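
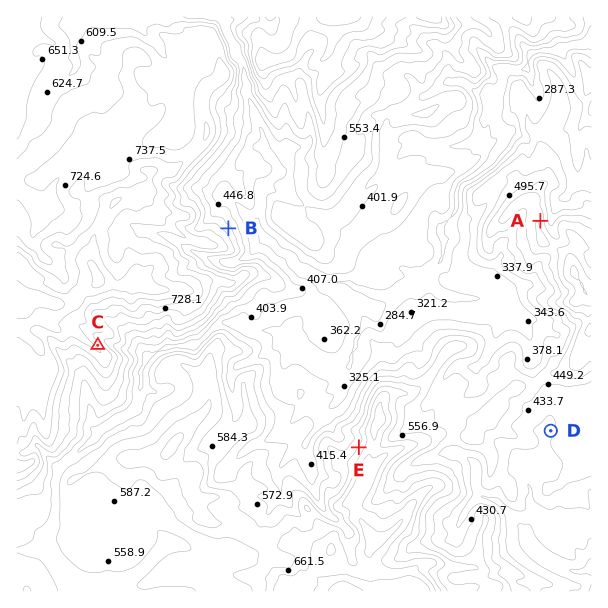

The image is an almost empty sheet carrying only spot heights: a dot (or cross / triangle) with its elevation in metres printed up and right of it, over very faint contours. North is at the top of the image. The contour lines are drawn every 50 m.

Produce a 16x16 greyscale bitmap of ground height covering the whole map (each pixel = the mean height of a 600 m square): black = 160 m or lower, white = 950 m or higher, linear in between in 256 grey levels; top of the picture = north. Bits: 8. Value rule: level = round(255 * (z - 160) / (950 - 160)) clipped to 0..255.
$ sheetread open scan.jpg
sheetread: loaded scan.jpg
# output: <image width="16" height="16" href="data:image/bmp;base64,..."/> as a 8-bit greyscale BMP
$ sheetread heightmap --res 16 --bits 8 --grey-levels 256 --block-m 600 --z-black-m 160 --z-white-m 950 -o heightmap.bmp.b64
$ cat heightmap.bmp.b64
<image width="16" height="16" href="data:image/bmp;base64,Qk02BQAAAAAAADYEAAAoAAAAEAAAABAAAAABAAgAAAAAAAABAAATCwAAEwsAAAABAAAAAAAAAAAAAAEBAQACAgIAAwMDAAQEBAAFBQUABgYGAAcHBwAICAgACQkJAAoKCgALCwsADAwMAA0NDQAODg4ADw8PABAQEAAREREAEhISABMTEwAUFBQAFRUVABYWFgAXFxcAGBgYABkZGQAaGhoAGxsbABwcHAAdHR0AHh4eAB8fHwAgICAAISEhACIiIgAjIyMAJCQkACUlJQAmJiYAJycnACgoKAApKSkAKioqACsrKwAsLCwALS0tAC4uLgAvLy8AMDAwADExMQAyMjIAMzMzADQ0NAA1NTUANjY2ADc3NwA4ODgAOTk5ADo6OgA7OzsAPDw8AD09PQA+Pj4APz8/AEBAQABBQUEAQkJCAENDQwBEREQARUVFAEZGRgBHR0cASEhIAElJSQBKSkoAS0tLAExMTABNTU0ATk5OAE9PTwBQUFAAUVFRAFJSUgBTU1MAVFRUAFVVVQBWVlYAV1dXAFhYWABZWVkAWlpaAFtbWwBcXFwAXV1dAF5eXgBfX18AYGBgAGFhYQBiYmIAY2NjAGRkZABlZWUAZmZmAGdnZwBoaGgAaWlpAGpqagBra2sAbGxsAG1tbQBubm4Ab29vAHBwcABxcXEAcnJyAHNzcwB0dHQAdXV1AHZ2dgB3d3cAeHh4AHl5eQB6enoAe3t7AHx8fAB9fX0Afn5+AH9/fwCAgIAAgYGBAIKCggCDg4MAhISEAIWFhQCGhoYAh4eHAIiIiACJiYkAioqKAIuLiwCMjIwAjY2NAI6OjgCPj48AkJCQAJGRkQCSkpIAk5OTAJSUlACVlZUAlpaWAJeXlwCYmJgAmZmZAJqamgCbm5sAnJycAJ2dnQCenp4An5+fAKCgoAChoaEAoqKiAKOjowCkpKQApaWlAKampgCnp6cAqKioAKmpqQCqqqoAq6urAKysrACtra0Arq6uAK+vrwCwsLAAsbGxALKysgCzs7MAtLS0ALW1tQC2trYAt7e3ALi4uAC5ubkAurq6ALu7uwC8vLwAvb29AL6+vgC/v78AwMDAAMHBwQDCwsIAw8PDAMTExADFxcUAxsbGAMfHxwDIyMgAycnJAMrKygDLy8sAzMzMAM3NzQDOzs4Az8/PANDQ0ADR0dEA0tLSANPT0wDU1NQA1dXVANbW1gDX19cA2NjYANnZ2QDa2toA29vbANzc3ADd3d0A3t7eAN/f3wDg4OAA4eHhAOLi4gDj4+MA5OTkAOXl5QDm5uYA5+fnAOjo6ADp6ekA6urqAOvr6wDs7OwA7e3tAO7u7gDv7+8A8PDwAPHx8QDy8vIA8/PzAPT09AD19fUA9vb2APf39wD4+PgA+fn5APr6+gD7+/sA/Pz8AP39/QD+/v4A////AIR7fX6AhpCpvL63pHxfOSd9goSBgo+Snayyr3liSi4xioSKh5eah3+GrqCLWklAQaeBkZ6liHhkaqCRd1lVR1O/l3WIoo54V1eGlHVuZVBS1KKRcIiPcExBW41uYWxdWdm4s3B5gV49OThOYV1WUnnn2ragmHFLP0I2M0BCOkd56t3g38yidVM8NSwoMjpencbS18yxi1lHVUE2KjtcfpKtuNLJrXJMYV5NRjE4b3trrbe9zK1uVlV5X0dAMVFkSaCvs7Kunltgg3BEPDAhSDycpa2xq6ZwhJZ5XlU/Hzk2npSlr6eslaixlG9dSiUlJ5+Ok5Sak564wrmeg2BKMRo="/>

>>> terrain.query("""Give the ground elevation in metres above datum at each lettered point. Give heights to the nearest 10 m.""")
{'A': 590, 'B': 520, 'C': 790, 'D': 390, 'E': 610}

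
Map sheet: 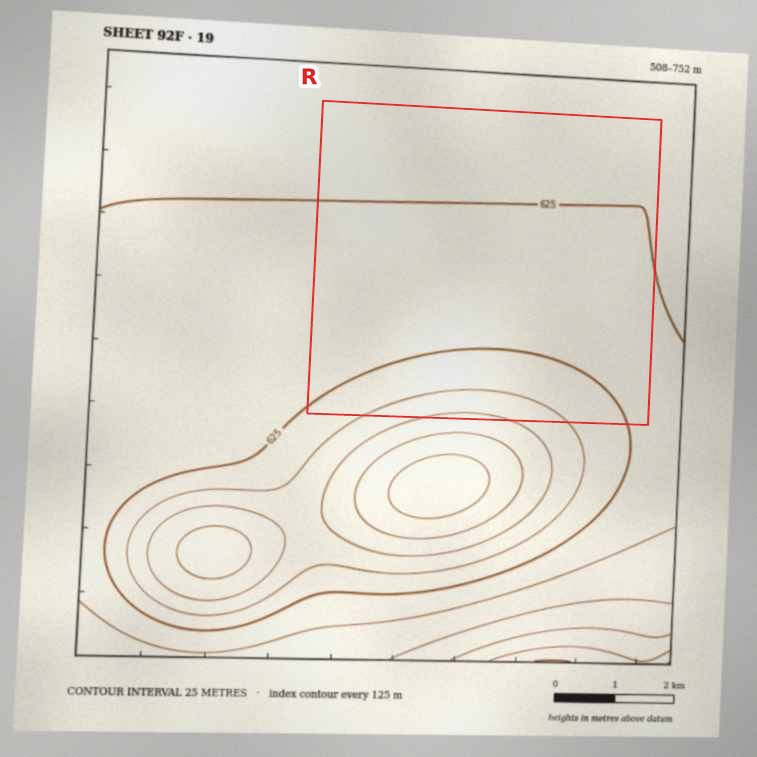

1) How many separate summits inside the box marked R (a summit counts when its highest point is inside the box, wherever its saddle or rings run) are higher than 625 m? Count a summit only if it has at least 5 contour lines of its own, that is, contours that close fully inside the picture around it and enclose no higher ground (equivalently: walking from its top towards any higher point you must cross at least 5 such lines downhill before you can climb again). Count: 0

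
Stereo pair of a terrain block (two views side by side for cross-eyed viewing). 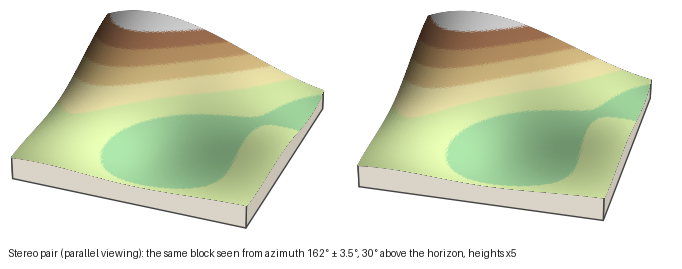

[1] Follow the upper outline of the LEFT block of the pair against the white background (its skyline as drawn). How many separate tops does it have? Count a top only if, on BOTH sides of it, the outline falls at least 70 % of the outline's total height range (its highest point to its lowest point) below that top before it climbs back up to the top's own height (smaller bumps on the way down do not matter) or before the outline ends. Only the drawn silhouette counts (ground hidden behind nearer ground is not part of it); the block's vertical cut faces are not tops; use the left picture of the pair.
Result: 0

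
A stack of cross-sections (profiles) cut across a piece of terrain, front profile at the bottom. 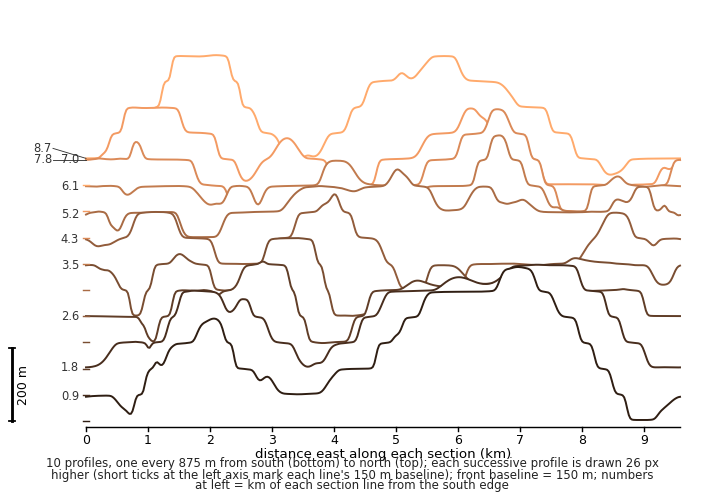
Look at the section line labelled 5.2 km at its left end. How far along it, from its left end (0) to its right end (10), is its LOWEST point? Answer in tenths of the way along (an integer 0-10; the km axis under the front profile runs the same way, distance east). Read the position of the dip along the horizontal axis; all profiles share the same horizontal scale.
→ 2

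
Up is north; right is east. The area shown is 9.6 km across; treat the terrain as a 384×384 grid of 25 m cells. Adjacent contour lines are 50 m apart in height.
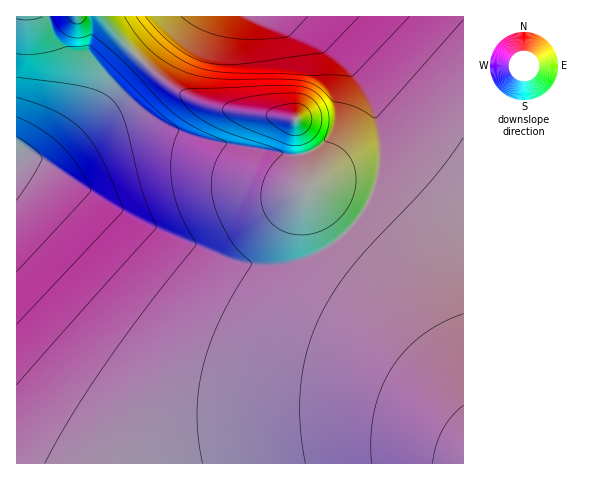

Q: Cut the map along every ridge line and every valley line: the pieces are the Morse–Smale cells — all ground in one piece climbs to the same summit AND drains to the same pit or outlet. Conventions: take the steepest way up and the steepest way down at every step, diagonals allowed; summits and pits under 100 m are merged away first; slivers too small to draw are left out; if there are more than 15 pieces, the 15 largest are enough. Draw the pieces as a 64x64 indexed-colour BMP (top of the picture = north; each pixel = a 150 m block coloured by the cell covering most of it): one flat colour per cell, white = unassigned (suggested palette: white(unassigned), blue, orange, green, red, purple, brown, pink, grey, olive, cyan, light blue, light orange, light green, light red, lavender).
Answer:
<image width="64" height="64" href="data:image/bmp;base64,Qk12CAAAAAAAAHYAAAAoAAAAQAAAAEAAAAABAAQAAAAAAAAIAAATCwAAEwsAABAAAAAAAAAA////ALR3HwAOf/8ALKAsACgn1gC9Z5QAS1aMAMJ34wB/f38AIr28AM++FwDox64AeLv/AIrfmACWmP8A1bDFABERERERERERERERERERERERERERERERERERERERERERERERERERERERERERERERERERERERERERERERERERERERERERERERERERERERERERERERERERERERERERERERERERERERERERERERERERERERERERERERERERERERERERERERERERERERERERERERERERERERERERERERERERERERERERERERERERERERERERERERERERERERERERERERERERERERERERERERERERERERERERERERERERERERERERERERERERERERERERERERERERERERERERERERERERERERERERERERERERERERERERERERERERERERERERERERERERERERERERERERERERERERERERERERERERERERERERERERERERERERERERERERERERERERERERERERERERERERERERERERERERERERERERERERERERERERERERERERERERERERERERERERERERERERERERERERERERERERERERERERERERERERERERERERERERERERERERERERERERERERERERERERERERERERERERERERERERERERERERERERExERERERERERERERERERERERERERERERERERERERERETERERERERERERERERERERERERERERERERERERERERETMRERERERERERERERERERERERERERERERERERERERETMxERERERERERERERERERERERERERERERERERERERERMzERERERERERERERERERERERERERERERERERERERERMzMREREREREREREREREREREREREREREREREREREREREzMxEREREREREREREREREREREREREREREREREREREREzMzERERERERERERERERERERERERERERERERERERERETMzMRERERERERERERERERERERERERERERERERERERETMzMxERERERERERERERERERERERERERERERERERERETMzMzERERERERERERERERERERERERERERERERERERERMzMzMRERERERERERERERERERERERERERERERERERERMzMzMxERERERERERERERERERERERERERERERERERERMzMzMzEREREREREREREREREREREREiIRERERERERERMzMzMzMREREREREREREREREREREiIiIiIiERERERERMzMzMzMxERERERERERERERERESIiIiIiIiIiIRERERMzMzMzMzEREREREREREREREREiIiIiIiIiIiIiERERMzMzMzMzMRERERERERERERERIiIiIiIiIiIiIiIhERMzMzMzMzMxEREREREREREREiIiIiIiIiIiIiIiIiIhMzMzMzMzMzERERERERERERIiIiIiIiIiIiIiIiIiIiMzMzMzMzMzMRERERERERESIiIiIiIiIiIiIiIiIiIiRDMzMzMzMzMxEREREREREiIiIiIiIiIiIiIiIiIiIkREQzMzMzMzMzEREREREREiIiIiIiIiIiIiIiIiIiIkRERDMzMzMzMzMRERERERIiIiIiIiIiIiIiIiIiIiIkREREQzMzMzMzMxERERESIiIiIiIiIiIiIiIiIiIiIkRERERDMzMzMzMzERERESIiIiIiIiIiIiIiIiIiIiIiREREREMzMzMzMzMREREiIiIiIiIiIiIiIiIiIiIiIiJERERERDMzMzMzMxEREiIiIiIiIiIiIiIiIiIiIiIiIkREREREMzMzMzMzERIiIiIiIiIiIiIiIiIiIiIiIiIiREREREQzMzMzMzMiIiIiIiIiIiIiIiIiIiIiIiIiIiRERERERDMzMzMzMyIiIiIiIiIiIiIiIiIiIiIiIiIiJEREREREMzMzMzMzIiIiIiIiIiIiIiIiIiIiIiIiIiIkREREREQzMzMzMzMiIiIiIiIiIiIiIiIiIiIiIiIiIkRERERERDMzMzMzMyIiIiIiIiIiIiIiIiIiIiIiIiIiREREREREMzMzMzMzIiIiIiIiIiIiIiIiIiIiIiIiIkREREREREMzMzMzMzMiIiIiIiIiIiIiIiIiIiIkREREREREREREQzMzMzMzMyIiIiIiIiIiIiIiIiIkRERERERERERERERDMzMzMzMzIiIiIiIiIiIiIiIiJERERERERERERERERDMzMzMzMzMiIiIiIiIiIiIiIiREREREREREREREREREMzMzMzMzMyIiIiIiIiIiIiIiREREREREREREREREREMzMzMzMzMzIiIiIiIiIiIiIkREREREREREREREREREMzMzMzMzMzMiIiIiIiIiIiIkREREREREREREREREREQzMzMzMzMzMyIiIiIiIiIiIkREREREREREREREREREQzMzMzMzMzMzIiIiIiIiIiIkREREREREREREREREREQzMzMzMzMzMzMiIiIiIiIiIkREREREREREREREREREQzMzMzMzMzMzMyIiIiIiIiIkREREREREREREREREREQzMzMzMzMzMzMzIiIiIiIiIkREREREREREREREREREQzMzMzMzMzMzMzMiIiIiIiIkREREREREREREREREREMzMzMzMzMzMzMzMyIiIiIiIiREREREREREREREREREMzMzMzMzMzMzMzMz"/>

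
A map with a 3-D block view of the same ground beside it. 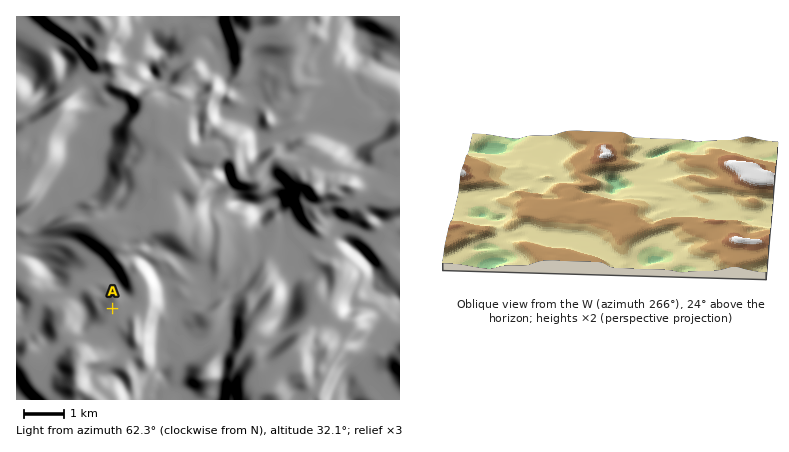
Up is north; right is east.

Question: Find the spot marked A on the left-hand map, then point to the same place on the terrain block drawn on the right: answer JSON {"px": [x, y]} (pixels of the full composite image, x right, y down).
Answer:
{"px": [693, 230]}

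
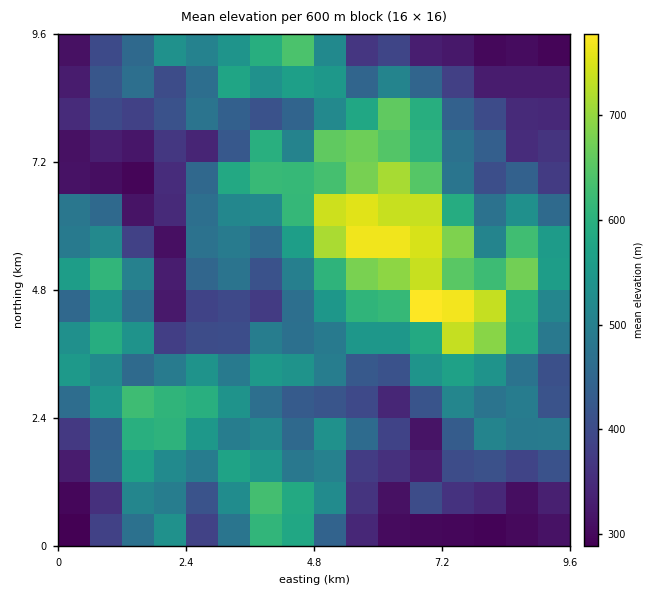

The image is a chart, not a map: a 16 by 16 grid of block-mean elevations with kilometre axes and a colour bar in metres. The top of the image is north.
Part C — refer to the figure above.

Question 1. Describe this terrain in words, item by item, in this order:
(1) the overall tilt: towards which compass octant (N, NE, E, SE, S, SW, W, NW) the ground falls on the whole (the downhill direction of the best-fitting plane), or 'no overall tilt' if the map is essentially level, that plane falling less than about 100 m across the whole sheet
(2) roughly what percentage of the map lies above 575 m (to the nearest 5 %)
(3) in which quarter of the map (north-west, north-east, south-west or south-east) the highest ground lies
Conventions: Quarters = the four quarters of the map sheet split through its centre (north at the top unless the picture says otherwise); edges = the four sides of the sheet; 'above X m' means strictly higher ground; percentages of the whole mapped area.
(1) There is no overall tilt: the best-fitting plane is nearly level.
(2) Roughly 25 % of the ground is higher than 575 m.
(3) The highest ground is in the south-east quarter.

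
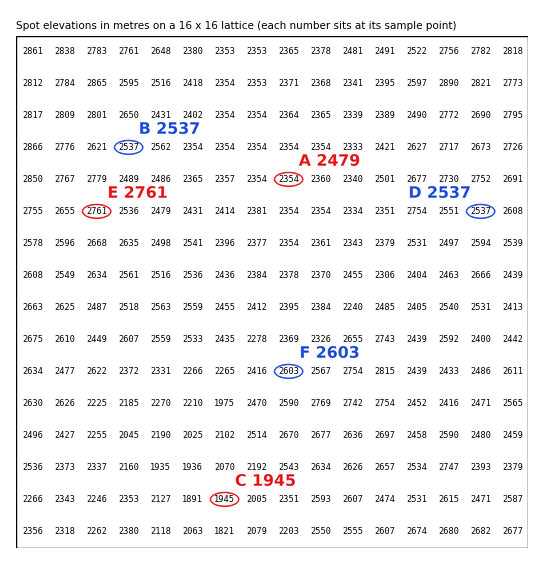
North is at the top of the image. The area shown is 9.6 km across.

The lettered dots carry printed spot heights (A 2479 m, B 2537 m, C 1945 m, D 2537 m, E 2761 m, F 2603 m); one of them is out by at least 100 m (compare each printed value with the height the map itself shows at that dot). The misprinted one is A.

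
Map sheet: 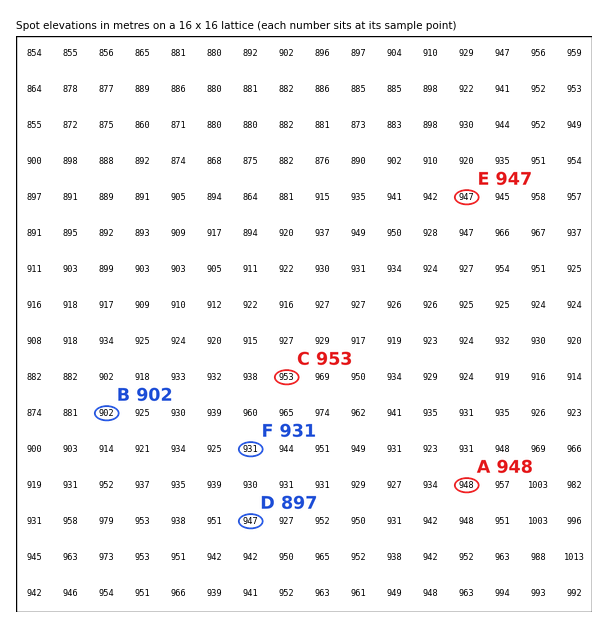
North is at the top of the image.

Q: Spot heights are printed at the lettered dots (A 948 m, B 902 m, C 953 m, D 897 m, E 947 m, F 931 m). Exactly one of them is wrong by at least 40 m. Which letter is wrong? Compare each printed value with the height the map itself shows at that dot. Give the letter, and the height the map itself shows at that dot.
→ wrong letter D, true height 947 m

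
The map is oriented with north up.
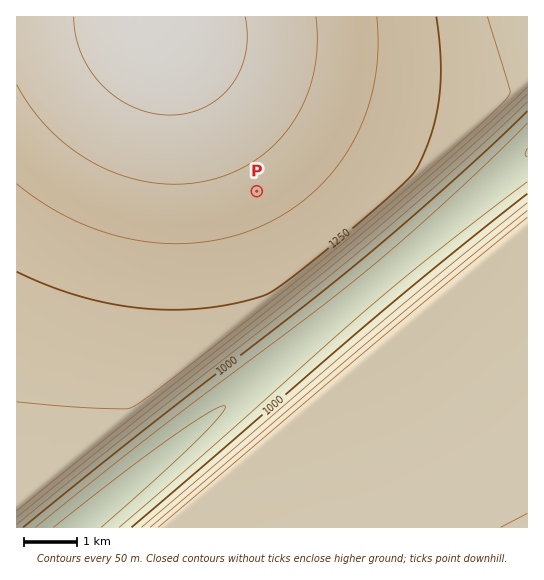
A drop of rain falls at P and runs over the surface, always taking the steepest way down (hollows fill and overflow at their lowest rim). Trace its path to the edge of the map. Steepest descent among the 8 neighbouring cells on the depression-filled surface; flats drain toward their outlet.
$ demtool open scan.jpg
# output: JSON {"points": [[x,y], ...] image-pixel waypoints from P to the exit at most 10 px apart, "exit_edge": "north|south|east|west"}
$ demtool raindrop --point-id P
{"points": [[257, 191], [267, 202], [278, 213], [289, 223], [299, 234], [310, 245], [321, 255], [331, 266], [342, 277], [353, 287], [357, 298], [346, 307], [335, 315], [325, 325], [314, 334], [303, 342], [293, 351], [282, 359], [271, 369], [261, 378], [250, 386], [239, 395], [229, 403], [218, 413], [207, 421], [197, 430], [186, 438], [175, 447], [165, 455], [154, 465], [143, 474], [133, 482], [122, 491], [111, 499], [101, 509], [90, 518], [79, 526], [78, 527]], "exit_edge": "south"}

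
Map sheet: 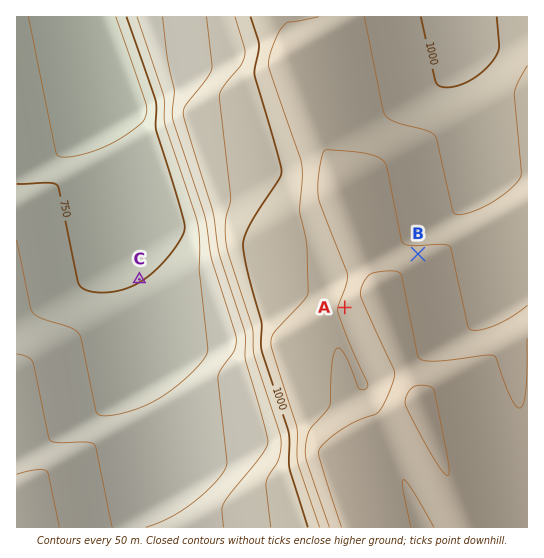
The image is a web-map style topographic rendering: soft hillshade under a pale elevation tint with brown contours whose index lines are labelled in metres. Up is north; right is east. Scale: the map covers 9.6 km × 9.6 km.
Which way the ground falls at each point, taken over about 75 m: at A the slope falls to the W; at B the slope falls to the N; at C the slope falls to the NW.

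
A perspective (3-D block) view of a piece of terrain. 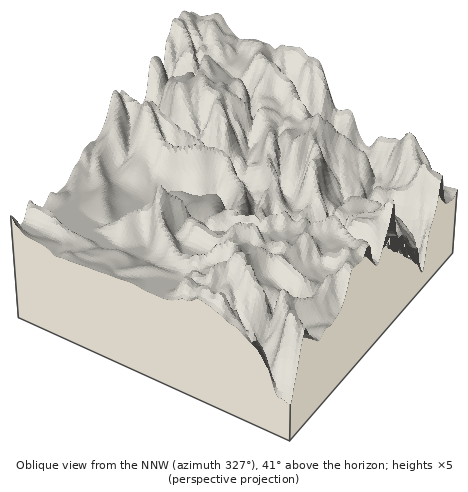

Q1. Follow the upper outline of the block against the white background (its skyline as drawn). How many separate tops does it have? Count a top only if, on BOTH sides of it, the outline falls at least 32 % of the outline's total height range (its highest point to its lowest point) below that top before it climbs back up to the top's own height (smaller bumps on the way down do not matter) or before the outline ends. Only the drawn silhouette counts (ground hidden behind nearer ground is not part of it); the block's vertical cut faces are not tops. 1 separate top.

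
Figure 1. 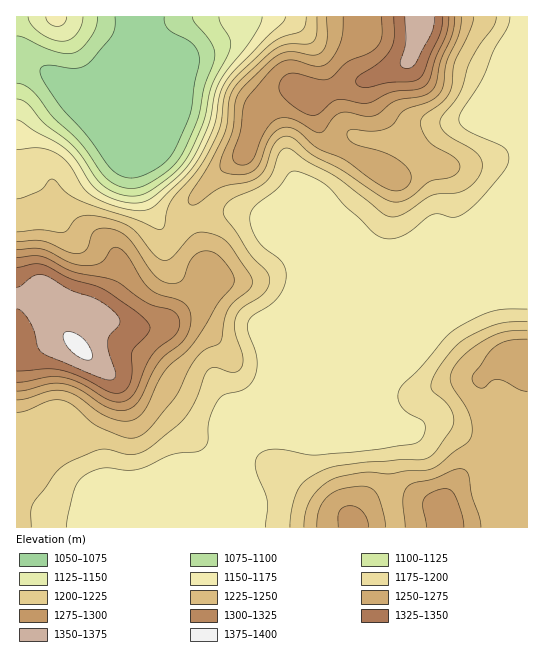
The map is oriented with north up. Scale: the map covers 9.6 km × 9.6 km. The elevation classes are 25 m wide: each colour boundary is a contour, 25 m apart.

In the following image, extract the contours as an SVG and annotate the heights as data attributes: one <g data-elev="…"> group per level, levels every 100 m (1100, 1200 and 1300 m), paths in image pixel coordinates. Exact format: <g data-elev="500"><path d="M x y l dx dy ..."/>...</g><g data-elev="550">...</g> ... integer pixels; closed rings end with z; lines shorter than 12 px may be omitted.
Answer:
<g data-elev="1100"><path d="M17 36l8 2 29 13 11 2 8 0 8-4 10-12 5-10 2-10"/><path d="M193 17l1 5 17 20 4 12-2 9-9 24-6 30-12 30-9 15-14 12-21 13-8 1-9 0-8-3-8-5-8-8-20-29-28-26-18-23-9-8-9-3"/></g><g data-elev="1200"><path d="M31 527l0-16 2-8 22-29 8-8 11-6 27-11 8 0 21 6 15-4 32-25 9-9 9-16 10-26 4-6 6-2 18 5 4 0 4-3 2-11-8-27 1-13 6-10 23-15 4-7 0-8-2-7-16-16-15-24-11-13-2-8 3-5 5-6 26-11 10-7 5-8 6-17 4-6 4-2 4 1 17 12 27 14 48 38 8 4 7 0 6-3 28-18 28-4 8-4 8-6 7-12 0-7-1-5-8-8-27-16-5-7-1-5 3-7 16-21 11-32 10-17 13-18 3-10"/><path d="M527 322l-26 1-24 9-19 12-16 19-9 15-2 9 2 4 11 10 6 6 3 8 1 7-3 8-18 25-11 5-21 0-62 6-20 6-14 9-7 9-6 17-2 20"/><path d="M306 17l-1 8-3 5-20 7-9 5-34 31-9 11-6 13-3 26-5 15-18 31-27 32-4 9-3 16-2 3-5 0-21-10-56-18-14-8-13-14-4 2-10 10-22 8"/></g><g data-elev="1300"><path d="M17 382l32-5 13 0 19 6 29 17 8 2 7-1 5-3 5-6 11-26 6-11 7-8 16-12 3-5 2-7-2-6-4-6-27-8-33-23-41-8-32-16-24 1"/><path d="M382 17l0 21-3 7-5 5-27 12-14 14-6 3-9 0-23-6-8 1-5 4-3 7 0 6 4 6 16 13 8 4 7 1 5-2 12-11 6-2 6 0 24 3 24-11 31-4 5-5 3-5 6-20 10-24 3-17"/></g>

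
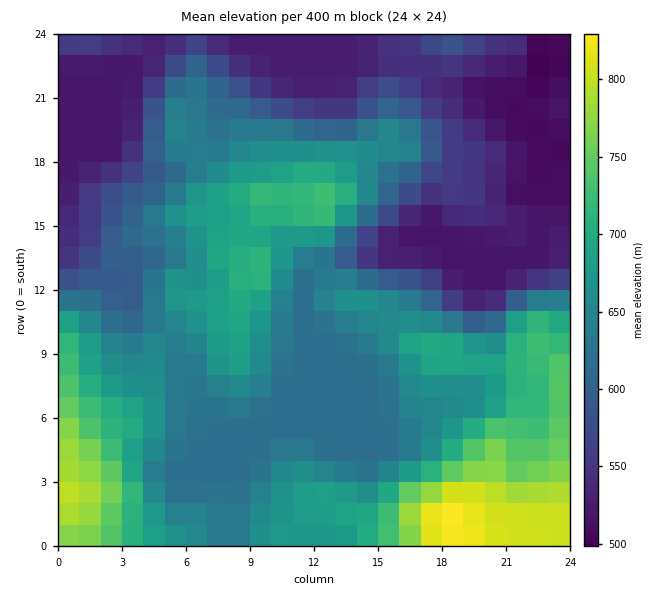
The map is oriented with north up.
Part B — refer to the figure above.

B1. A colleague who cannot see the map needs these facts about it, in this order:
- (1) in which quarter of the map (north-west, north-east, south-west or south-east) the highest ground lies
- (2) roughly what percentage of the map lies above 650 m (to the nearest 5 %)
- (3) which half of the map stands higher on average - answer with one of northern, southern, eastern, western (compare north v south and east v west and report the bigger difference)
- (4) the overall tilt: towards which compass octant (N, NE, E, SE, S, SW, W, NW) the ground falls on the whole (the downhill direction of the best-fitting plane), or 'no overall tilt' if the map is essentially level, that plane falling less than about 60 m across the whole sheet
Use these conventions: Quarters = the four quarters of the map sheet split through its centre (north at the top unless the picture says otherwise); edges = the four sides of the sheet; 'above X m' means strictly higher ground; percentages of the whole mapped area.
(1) Look to the south-east quarter for the highest ground.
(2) Ground above 650 m makes up about 40 % of the sheet.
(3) Taken as a whole, the southern half is higher than the northern.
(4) On the whole the ground falls towards the north.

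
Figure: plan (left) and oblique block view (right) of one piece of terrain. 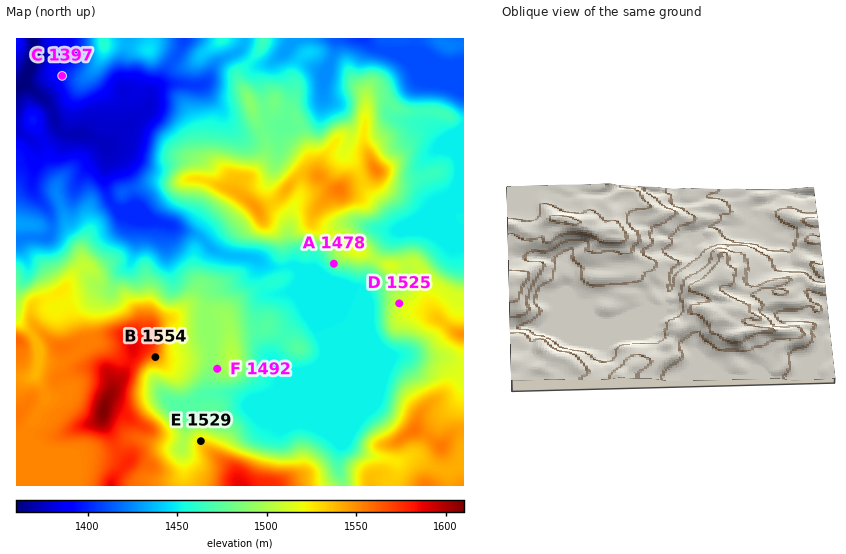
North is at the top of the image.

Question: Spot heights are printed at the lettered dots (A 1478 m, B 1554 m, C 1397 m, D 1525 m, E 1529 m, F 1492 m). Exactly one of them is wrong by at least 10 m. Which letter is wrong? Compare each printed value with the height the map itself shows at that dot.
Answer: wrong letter D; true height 1510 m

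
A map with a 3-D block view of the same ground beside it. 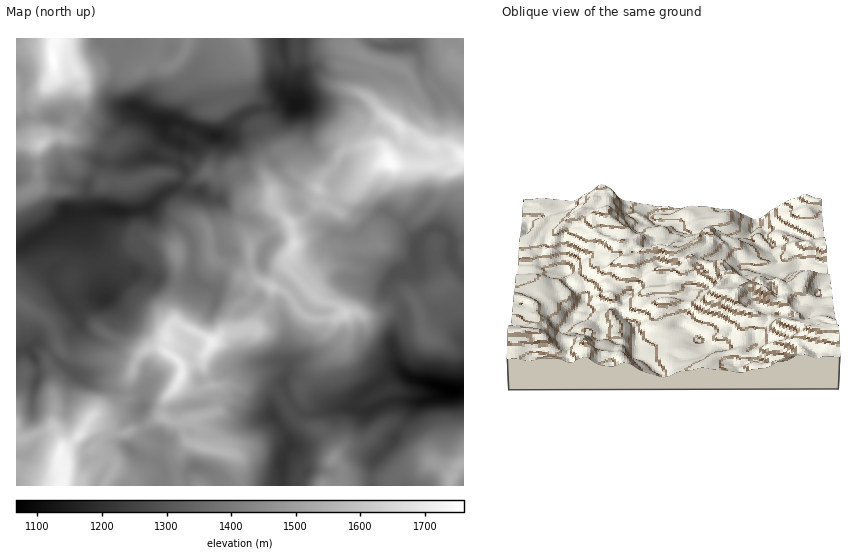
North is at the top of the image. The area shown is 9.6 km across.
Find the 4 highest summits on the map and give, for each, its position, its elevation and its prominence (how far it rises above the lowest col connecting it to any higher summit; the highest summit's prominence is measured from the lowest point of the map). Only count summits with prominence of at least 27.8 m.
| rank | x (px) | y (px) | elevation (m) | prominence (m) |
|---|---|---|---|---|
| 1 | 53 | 61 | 1760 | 693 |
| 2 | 391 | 165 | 1753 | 505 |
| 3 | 61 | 450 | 1735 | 265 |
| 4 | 213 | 342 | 1717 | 195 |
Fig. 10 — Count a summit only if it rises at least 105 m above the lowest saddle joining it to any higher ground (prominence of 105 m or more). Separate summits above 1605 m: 6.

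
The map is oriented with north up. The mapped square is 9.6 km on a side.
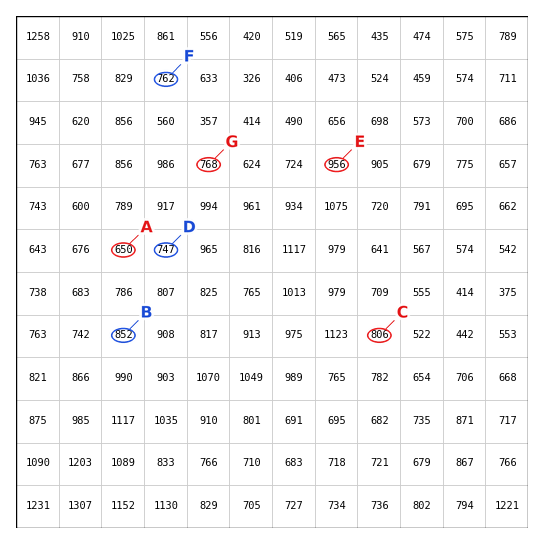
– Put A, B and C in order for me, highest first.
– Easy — B C A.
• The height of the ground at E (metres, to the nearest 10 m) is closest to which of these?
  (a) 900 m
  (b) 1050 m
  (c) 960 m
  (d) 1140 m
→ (c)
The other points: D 750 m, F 760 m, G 770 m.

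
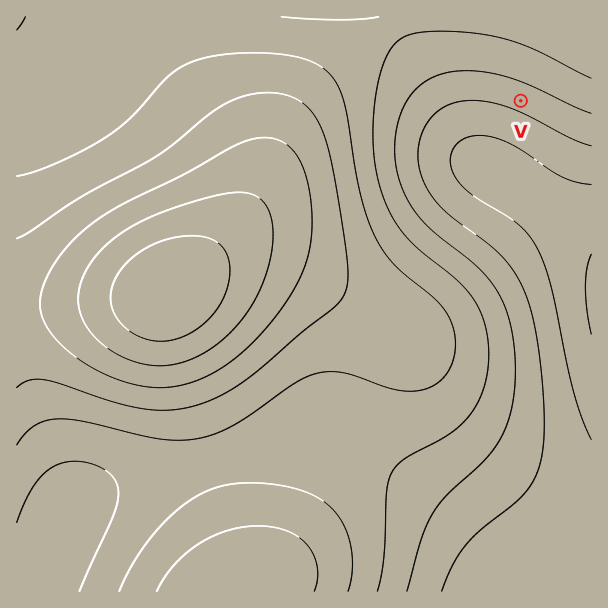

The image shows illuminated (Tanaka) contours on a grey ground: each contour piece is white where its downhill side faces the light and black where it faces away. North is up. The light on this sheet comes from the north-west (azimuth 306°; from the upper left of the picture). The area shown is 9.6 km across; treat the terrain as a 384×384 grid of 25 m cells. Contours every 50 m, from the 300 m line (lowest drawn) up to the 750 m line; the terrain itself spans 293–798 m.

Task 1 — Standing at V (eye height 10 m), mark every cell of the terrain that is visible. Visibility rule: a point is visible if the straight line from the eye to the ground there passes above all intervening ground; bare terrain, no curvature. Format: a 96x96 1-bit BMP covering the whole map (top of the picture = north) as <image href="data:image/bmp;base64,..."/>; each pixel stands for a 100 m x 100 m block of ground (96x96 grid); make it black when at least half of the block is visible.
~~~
<image width="96" height="96" href="data:image/bmp;base64,Qk2+BAAAAAAAAD4AAAAoAAAAYAAAAGAAAAABAAEAAAAAAIAEAAATCwAAEwsAAAIAAAAAAAAA////AAAAAAAAAAAAAAAAAAAAAAAAAAAAAAAAAAAAAAAAAAAAAAAAAAAAAAAAAAAAAAAAAAAAAAAAAAAAAAAAAAAAAAAAAAAAAAAAAAAAAAAAAAAAAAAAAAAAAAEAAAAAAAAAAAAAAAEAAAAAAAAAAAAAAAMAAAAAAAAAAAAAAAMAAAAAAAAAAAAAAAcAAAAAAAAAAAAAAAcAAAAAAAAAAAAAAA8AAAAAAAAAAAAAAA8AAAAAAAAAAAAAAA8AAAAAAAAAAAAAAB8AAAAAAAAAAAAAAB8AAAAAAAAAAAAAAB8AAAAAAAAAAAAAAB8AAAAAAAAAAAAAAD8AAAAAAAAAAAAAAD8AAAAAAAAAAAAAAD8AAAAAAAAAAAAAAD8AAAAAAAAAAAAAAH8AAAAAAAAAAAAAAH8AAAAAAAAAAAAAAH8AAAAAAAAAAAAAAH8AAAAAAAAAAAAAAP8AAAAAAAAAAAAAAP8AAAAAAAAAAAAAAP8AAAAAAAAAAAAAAf8AAAAAAAAAAAAAAf8AAAAAAAAAAAAAAf8AAAAAAAAAAAAAA/8AAAAAAAAAAAAAA/8AAAAAAAAAAAAAB/8AAAAAAAAAAAAAD/8AAAAAAAAAAAAAH/8AAAAAAAAAAAAAP/8AAAAAAAAAAAAA//8AAAAAAAAAAAAD//8AAAAAAAAAAAAf//8AAAAAAAAAAAB///8AAAAAAAAAAAD///8AAAAAAAAAAAP///8AAAAAAAAAAA////8AAAAAAAAAAD////8AAAAAAAAAAH////8AAAAAAAAAAf////8AAAAABgAAB/////8AAAAAHwAAD/////8AAAAAP8AAP/////8AAAAAf+AA//////8AAAAAf/AB//////8AAAAAP/gP//////8AAAAAP/////////8AAAAAD/////////8AAAAAA/////////8AAAAAAP////////8AAAAAAD////////8AAAAAAB////////8AAAAAAB////////8AAAAAAA////////8AAAAAAA////////8AAAAAAA////////8AAAAAAA////////8AAAAAAAf///////4AAAAAAAf///////4AAAAAAAf///////4AAAAAAAf///////4AAAAAAAf///////4AAAAAAAf///////4AAAAAAAP///////4AAAAAAAP///////4AAAAAAAP///////4AAAAAAAP///////4AAAAAAAP///////4AAAAAAAH///////4AAAAAAAH///////4AAAAAAAH///////4AAAAAAAH///////4AAAAAAAD///////4AAAAAAAD///////4AAAAAAAB///////4AAAAAAAB///////4AAAAAAAA///////wAAAAAAAAf//////AAAAAAAAAP/////4AAAAAAAAAD////+AAAAAAAAAAAf///4AAAAAAAAAAAB///AAAAAAAAAAAAAD/4AAAAAAAAAAAAAAAAAAAAAAAAAAAAAAAAAAAAAAAAAAAAAAAAAAAAAAAAAAAAAAAAAAA="/>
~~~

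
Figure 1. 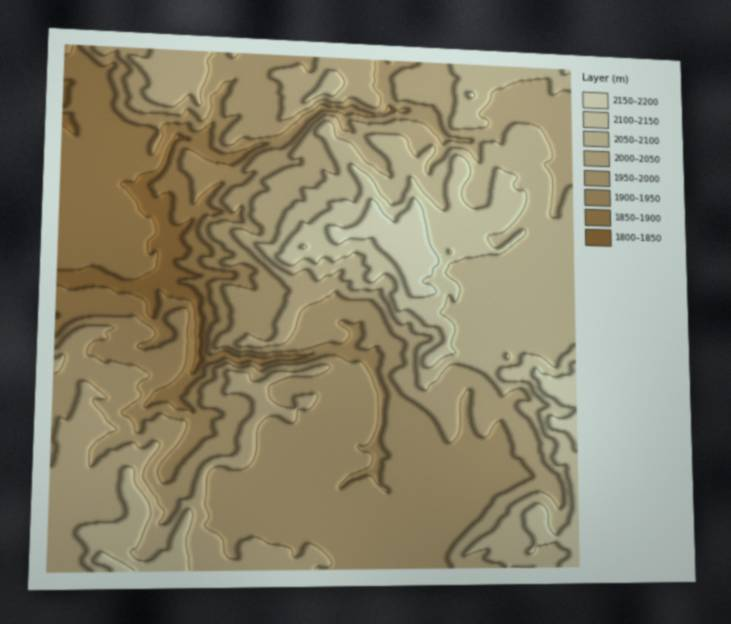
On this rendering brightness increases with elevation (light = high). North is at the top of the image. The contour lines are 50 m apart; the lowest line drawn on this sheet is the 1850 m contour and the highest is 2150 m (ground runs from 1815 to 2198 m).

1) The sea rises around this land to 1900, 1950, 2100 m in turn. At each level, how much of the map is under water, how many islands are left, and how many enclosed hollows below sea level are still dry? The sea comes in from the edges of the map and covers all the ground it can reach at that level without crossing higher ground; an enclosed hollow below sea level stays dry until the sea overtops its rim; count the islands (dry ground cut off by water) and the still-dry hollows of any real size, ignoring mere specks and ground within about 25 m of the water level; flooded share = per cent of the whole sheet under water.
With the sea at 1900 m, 13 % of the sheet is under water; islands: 0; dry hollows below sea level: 0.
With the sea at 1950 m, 21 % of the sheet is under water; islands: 0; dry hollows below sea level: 0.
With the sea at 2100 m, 90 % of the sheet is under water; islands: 1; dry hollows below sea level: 0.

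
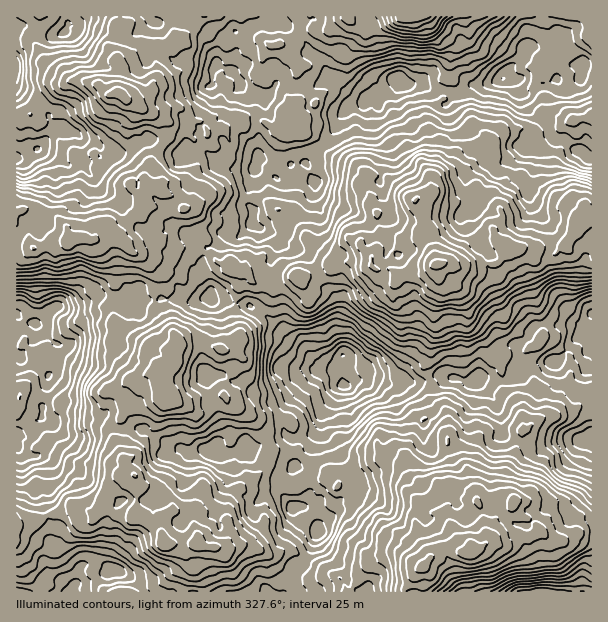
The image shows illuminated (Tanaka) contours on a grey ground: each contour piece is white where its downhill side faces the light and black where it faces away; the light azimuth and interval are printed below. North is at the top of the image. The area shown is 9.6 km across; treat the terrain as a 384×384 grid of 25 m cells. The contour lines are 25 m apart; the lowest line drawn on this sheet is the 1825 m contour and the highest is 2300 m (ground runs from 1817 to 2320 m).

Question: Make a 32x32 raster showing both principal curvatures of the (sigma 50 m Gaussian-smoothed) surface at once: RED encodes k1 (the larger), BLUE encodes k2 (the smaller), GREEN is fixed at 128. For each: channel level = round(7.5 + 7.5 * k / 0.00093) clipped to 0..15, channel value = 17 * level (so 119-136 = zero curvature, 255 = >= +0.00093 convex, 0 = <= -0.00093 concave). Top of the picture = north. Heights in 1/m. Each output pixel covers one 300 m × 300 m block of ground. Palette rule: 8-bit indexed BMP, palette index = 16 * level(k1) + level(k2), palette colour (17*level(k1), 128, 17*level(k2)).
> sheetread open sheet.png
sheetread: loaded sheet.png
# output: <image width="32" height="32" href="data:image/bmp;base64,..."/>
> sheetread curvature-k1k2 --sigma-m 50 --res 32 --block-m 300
<image width="32" height="32" href="data:image/bmp;base64,Qk02CAAAAAAAADYEAAAoAAAAIAAAACAAAAABAAgAAAAAAAAEAAATCwAAEwsAAAABAAAAAAAAAIAAABGAAAAigAAAM4AAAESAAABVgAAAZoAAAHeAAACIgAAAmYAAAKqAAAC7gAAAzIAAAN2AAADugAAA/4AAAACAEQARgBEAIoARADOAEQBEgBEAVYARAGaAEQB3gBEAiIARAJmAEQCqgBEAu4ARAMyAEQDdgBEA7oARAP+AEQAAgCIAEYAiACKAIgAzgCIARIAiAFWAIgBmgCIAd4AiAIiAIgCZgCIAqoAiALuAIgDMgCIA3YAiAO6AIgD/gCIAAIAzABGAMwAigDMAM4AzAESAMwBVgDMAZoAzAHeAMwCIgDMAmYAzAKqAMwC7gDMAzIAzAN2AMwDugDMA/4AzAACARAARgEQAIoBEADOARABEgEQAVYBEAGaARAB3gEQAiIBEAJmARACqgEQAu4BEAMyARADdgEQA7oBEAP+ARAAAgFUAEYBVACKAVQAzgFUARIBVAFWAVQBmgFUAd4BVAIiAVQCZgFUAqoBVALuAVQDMgFUA3YBVAO6AVQD/gFUAAIBmABGAZgAigGYAM4BmAESAZgBVgGYAZoBmAHeAZgCIgGYAmYBmAKqAZgC7gGYAzIBmAN2AZgDugGYA/4BmAACAdwARgHcAIoB3ADOAdwBEgHcAVYB3AGaAdwB3gHcAiIB3AJmAdwCqgHcAu4B3AMyAdwDdgHcA7oB3AP+AdwAAgIgAEYCIACKAiAAzgIgARICIAFWAiABmgIgAd4CIAIiAiACZgIgAqoCIALuAiADMgIgA3YCIAO6AiAD/gIgAAICZABGAmQAigJkAM4CZAESAmQBVgJkAZoCZAHeAmQCIgJkAmYCZAKqAmQC7gJkAzICZAN2AmQDugJkA/4CZAACAqgARgKoAIoCqADOAqgBEgKoAVYCqAGaAqgB3gKoAiICqAJmAqgCqgKoAu4CqAMyAqgDdgKoA7oCqAP+AqgAAgLsAEYC7ACKAuwAzgLsARIC7AFWAuwBmgLsAd4C7AIiAuwCZgLsAqoC7ALuAuwDMgLsA3YC7AO6AuwD/gLsAAIDMABGAzAAigMwAM4DMAESAzABVgMwAZoDMAHeAzACIgMwAmYDMAKqAzAC7gMwAzIDMAN2AzADugMwA/4DMAACA3QARgN0AIoDdADOA3QBEgN0AVYDdAGaA3QB3gN0AiIDdAJmA3QCqgN0Au4DdAMyA3QDdgN0A7oDdAP+A3QAAgO4AEYDuACKA7gAzgO4ARIDuAFWA7gBmgO4Ad4DuAIiA7gCZgO4AqoDuALuA7gDMgO4A3YDuAO6A7gD/gO4AAID/ABGA/wAigP8AM4D/AESA/wBVgP8AZoD/AHeA/wCIgP8AmYD/AKqA/wC7gP8AzID/AN2A/wDugP8A/4D/AOazo4LysrCyxMXHlNaRxcS11dWBkfbo96GD1nGTgdOi55HHgbJQsaKi1qTns6PVcNTVo/iQ6frk4vro1Pf36IDEw9SSk6Si+Pn19/j2+NT4kMLGw8W0tuX2+fj2tbb59aSlgfnms+TytJLVodXCsqNggNW198S0g8Sj14K06KP3w+T1xvjB+KTnxaXmosLVUMOhoLSQs8TFk8KT9bOkpdehgcO086LzsdSS56LUpMDlktWzcYP3pNaT+tT59vf2xaLXoZKj6PjD2LL6obXloqPD+KOCtMTT6NTHpLWlxFCUgJCzxMXY94BwgICAkrPXpMWlstjH55KAssaC1HHkkpOTxpNws9Wi0HOikZGBwsKykqWy+ObWoOfVxHGx1bFAUMOQctXF1JKilMXnkub3svuxpJDW56Oz1NXFw8X59fbE1qDVofazldb7+ML3+LSjpKPBs7Wyo7bmx5KQxaSkxLT5kHLT/Pa3tdSSccXC47SUxoBQgLNxsKCQUKOytMXFxJKikZShtLW297RQsub2ULNxkaOCkqP3kLSB1aPBYNKDxcWQYNeko9jF5uH69uWhpKOiIKK0xJPDgaGysfbl4aLEcOaxxfbCtvno1KT85HGworOgxpXms/nU+JHTgPWzkYCgkNLG5YOS44JyksCwo9T6gZLGxueRwaLkguSS05SAgMNA4aLUY7ORolBw4cPUxffCkMf3tqH6+de0k6ORgIC2o+WBkcNy1Na1wdb2xrD908bB+eXl1Oe2xcXF1rSk5vn0+LL5svjVpaXR+PjWwqKh15H4ooHF+/nUwsfX9ffR9dP49sfW16LGktSAkIKRpOXB+OaytcTTg7DV9+az9pKRg/bE59axo6Kj0ZOzcMTClKDlsKKB9bRQk/eikoGk6Pf1xJKkoKTls/n3o6HS+saRsoH2sPX5taKR5elwxdfo0bKT13DW19b4k9f4sqSStFCC6OWQ9/T6kPbksqDk9/lg1qKRgrTF17HCopGTgbSkkrLo+cOC9vqys3DExZXicLBA1cXFcMHUsnDCxbVgtIOQ0efGoqLkorSS54Bws7BgxsOyULClw2D1o9e11KHo+PeQo3O1taTFssbo5daR08T4soDD+ZTm9+fU1sX409W01XGhk5K02JKT+bfWsdT49cLB1XD1+fnEo8Rgs3CQo+bl1aNhw5KisaChlKGR5YGCstf39/bTkfbYw3C1kPqh05OB1IGQMJC0w6FgcMKStGDB99ejsOeVoYHlcYGC44LmwqPno5OSgpDExbWwxae0QPbRgIDG07O35umy1LP3+bOTtZLo0pPG8sPmlJVhtYLlgcRwYLT553CxsKChkKBgkrTl+rPx+/fjYNOCgmCQYJA="/>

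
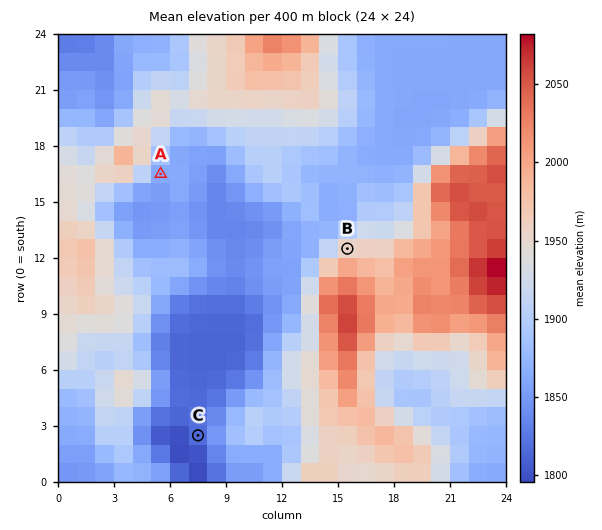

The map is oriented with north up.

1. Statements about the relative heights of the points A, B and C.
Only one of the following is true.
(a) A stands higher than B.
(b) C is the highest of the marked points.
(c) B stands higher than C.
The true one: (c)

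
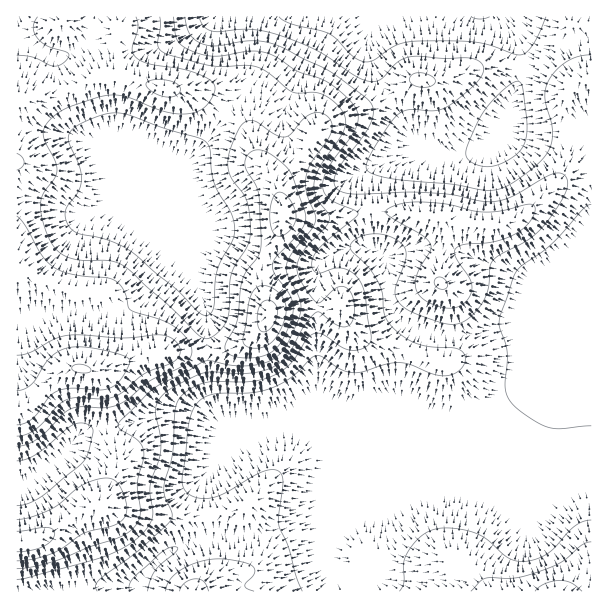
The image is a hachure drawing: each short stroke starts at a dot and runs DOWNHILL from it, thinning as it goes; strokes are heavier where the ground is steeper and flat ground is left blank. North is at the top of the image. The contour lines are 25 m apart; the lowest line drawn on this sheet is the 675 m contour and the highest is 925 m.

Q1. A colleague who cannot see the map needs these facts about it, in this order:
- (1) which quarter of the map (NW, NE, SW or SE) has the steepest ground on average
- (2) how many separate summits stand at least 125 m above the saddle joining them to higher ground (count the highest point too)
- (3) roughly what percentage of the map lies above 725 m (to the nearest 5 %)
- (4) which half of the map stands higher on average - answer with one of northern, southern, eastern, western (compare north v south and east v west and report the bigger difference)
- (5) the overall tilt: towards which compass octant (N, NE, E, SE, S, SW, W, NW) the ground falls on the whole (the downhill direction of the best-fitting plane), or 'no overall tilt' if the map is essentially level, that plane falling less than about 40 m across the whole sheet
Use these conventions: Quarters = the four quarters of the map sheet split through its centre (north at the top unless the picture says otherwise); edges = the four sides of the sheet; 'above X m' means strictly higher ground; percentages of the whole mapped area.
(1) The steepest ground, on average, is in the south-west quarter.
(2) There is 1 summit with 125 m or more of prominence.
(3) Roughly 85 % of the ground is higher than 725 m.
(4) The western half stands higher on average than the eastern half.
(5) Overall the map slopes down towards the east.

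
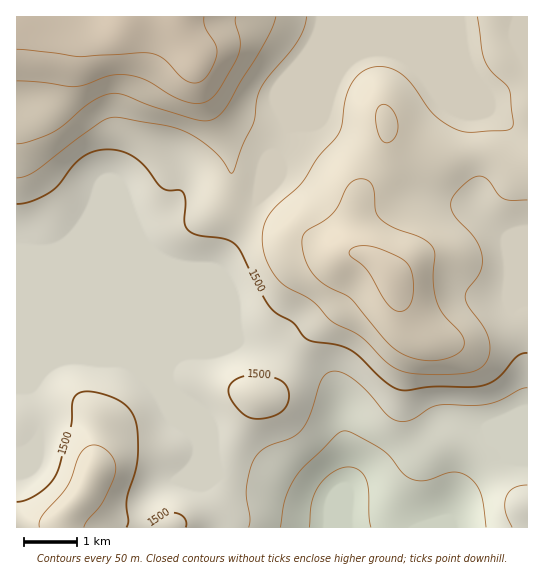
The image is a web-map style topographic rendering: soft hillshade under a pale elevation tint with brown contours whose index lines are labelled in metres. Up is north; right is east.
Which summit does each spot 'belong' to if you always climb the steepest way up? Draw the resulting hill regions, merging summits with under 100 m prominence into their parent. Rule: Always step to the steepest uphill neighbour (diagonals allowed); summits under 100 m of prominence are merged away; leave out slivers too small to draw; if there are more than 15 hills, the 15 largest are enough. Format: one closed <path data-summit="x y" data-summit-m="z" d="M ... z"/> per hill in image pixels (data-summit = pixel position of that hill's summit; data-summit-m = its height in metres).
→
<path data-summit="391 275" data-summit-m="1670" d="M527 16l-205 0-5 22-32 76 2 16-11 19-13 32-6 20-40 66-34 84-1 6 4-2 20 0 36-14 39 12 34 18 16 12 9 16 4 16 0 20 4 27 0 15-3 9 1 42 81 0 12-4 12-6 6-16 8-12 38-31 25 0-1-88-4-24-11-30 0-7 5-5 11-3z"/><path data-summit="129 17" data-summit-m="1736" d="M321 16l-305 1 0 345 42 1 20-4 23 4 22 0 8 4 11 8 14 15 13 25 27 24 7 15 19 22 36 7 49 18 22 4 8 21 8 2 3-66-4-27 0-20-4-16-9-16-16-12-34-18-39-12-31 12-30 4 36-90 38-61 5-19 16-38 11-19-2-16 32-76 4-15z"/><path data-summit="93 475" data-summit-m="1584" d="M78 359l-20 4-42 0 1 165 322-1-10-22-22-4-49-18-36-7-19-22-7-15-27-24-13-25-14-15-11-8-8-4-22 0z"/>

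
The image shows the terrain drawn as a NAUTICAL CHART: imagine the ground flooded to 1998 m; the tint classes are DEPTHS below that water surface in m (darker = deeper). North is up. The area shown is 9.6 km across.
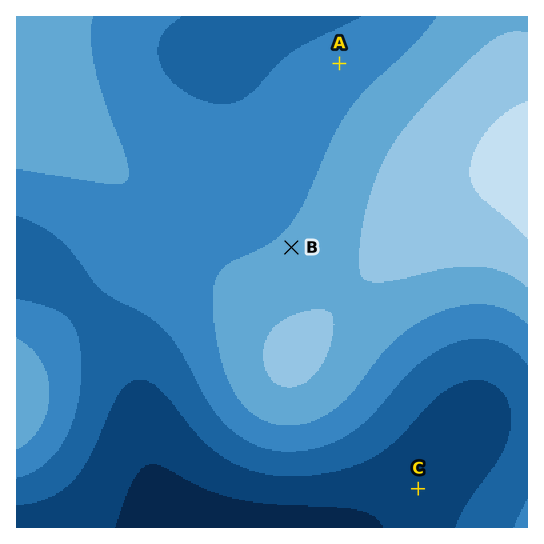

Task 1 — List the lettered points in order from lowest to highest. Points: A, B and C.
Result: C A B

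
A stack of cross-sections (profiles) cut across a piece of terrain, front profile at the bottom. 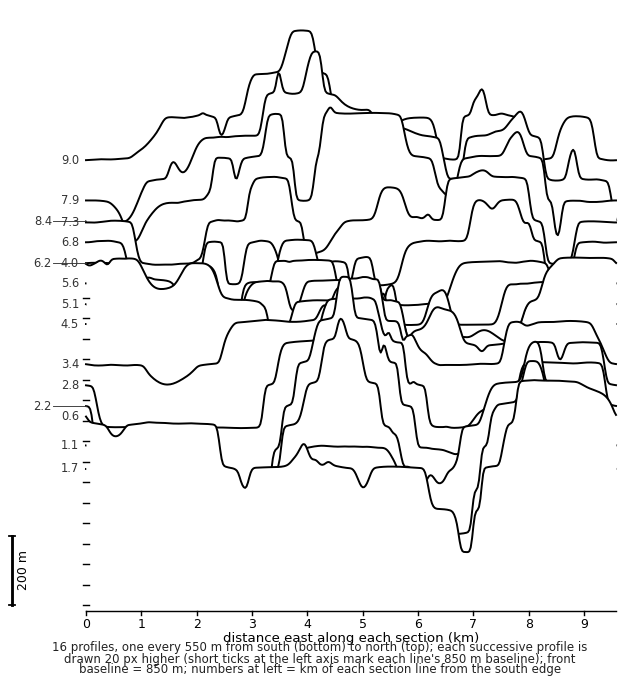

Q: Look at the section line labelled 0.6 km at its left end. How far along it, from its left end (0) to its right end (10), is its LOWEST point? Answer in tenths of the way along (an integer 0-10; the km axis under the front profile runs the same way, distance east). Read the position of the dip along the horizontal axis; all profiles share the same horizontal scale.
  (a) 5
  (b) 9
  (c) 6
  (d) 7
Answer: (d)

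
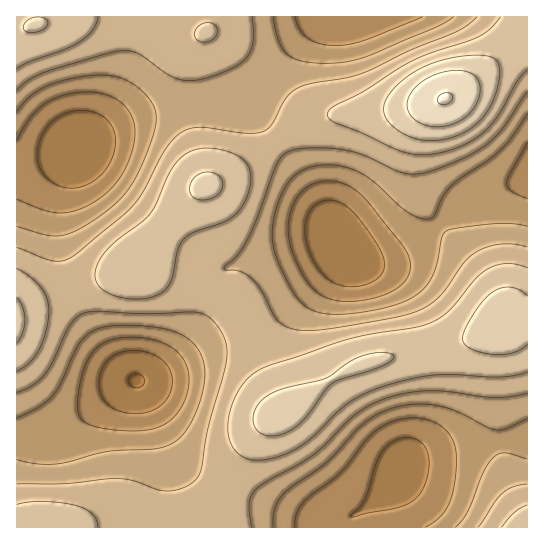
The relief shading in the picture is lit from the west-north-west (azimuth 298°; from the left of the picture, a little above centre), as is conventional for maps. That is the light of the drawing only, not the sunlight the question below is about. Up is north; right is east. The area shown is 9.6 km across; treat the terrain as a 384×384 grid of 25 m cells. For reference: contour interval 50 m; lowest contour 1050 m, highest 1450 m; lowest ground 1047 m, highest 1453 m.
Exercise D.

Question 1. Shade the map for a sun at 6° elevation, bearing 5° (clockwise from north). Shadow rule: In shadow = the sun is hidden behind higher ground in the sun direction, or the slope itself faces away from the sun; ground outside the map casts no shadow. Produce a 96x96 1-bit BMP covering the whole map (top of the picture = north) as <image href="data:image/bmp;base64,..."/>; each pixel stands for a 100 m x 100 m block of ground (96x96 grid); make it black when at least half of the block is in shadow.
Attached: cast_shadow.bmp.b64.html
<image width="96" height="96" href="data:image/bmp;base64,Qk2+BAAAAAAAAD4AAAAoAAAAYAAAAGAAAAABAAEAAAAAAIAEAAATCwAAEwsAAAIAAAAAAAAA////AAAAAAAAAAAAAAAAAAAAAAAAAAAAAAA/AAAAAAAAAAAAAAB/gAAAAAAAAAAAAAD/wAAAAAAAAAAAAAH/8AAAAAAAAAAAAAH//AAAAAAAAAAAAAP///gAAAAAAAAAAAP///+AAAAAAAAAAAf////wAAAAAAAAAAf////4AAAAAAAAAAf////+AAAAAAAAAA//////AAAAAAAAAA//////gAAAAAAAAAf/////wAAAAAAAAAf/////4AAAAAAAAAP/////8AAAAAAAAAB/////+AAAAAAAAAAP/////gAAAAAAAAAA//////AAAAAAAAAAf/////6AAAAAAAAAP/////7AAAAAAAAAH//////AAA4AAAAAD//////gAD/AAAAAB//////gAP/gAAAAB//////gAf/wAAAAA//////gAf/4AAAAAf/////gA//8AAAAAH/////AA//+AAAAAB/////AA///AAAAAAP///8AB///AAAAAAAAf/8AB///AAAAAAAAAPwAB///gAAAAAAAAAAAB///gAAAAAAAAAAAB///gAAAAAAAAAAAB///gAAAAAAAAAAAB///gAAAAAAAAAAAB///gAAAAAAAAAAAB///AAAAAAAAAAAAB//+AAAAAAAAAAAAB//8AAAAAAAAAAAAA//4AAAAAAAAAAAAAf/wAAAAAAAAAAAAAP/gAAAAAAAAAAAAAD8AAAAAAAAAAAAAAAAAAAAAAAAAAAAAAAAAAAAAAAAAAAAAAAAAAAAAAAAAAAAAAAAAAAAAAAAAAAAAAAAAAAAAAAAAAAAAAAAAAAAAAAAAAAAAAAAAAAAAD/AAAAAAAAAAAAAAP/wAAAAAAAAAAAAAf//gAAAAAAAAAAAA///8AAAAAAAAAAAB////AAAAAAAAAAAD////gAAAAAAAAAAD////4AAAAAAAAAAH////8AAAAAAAAAAH////+AAAAAAAAAAH/////AAAAAAAAAAP/////gAAAAAAAAAP/////wAAAAAAAAAP/////4AAAAAAAAAP/////8AAAAAAAAAP/////8AAAAAAAAAP/////+AAAAAAAAAP/////+ABAAAAAAAH//////Af8AAAAAAH//////B//AAAAAAH//////B//gAAAAAD//////j//wAAAAAB//////j//4AAAAAAP/////j//8AAAAAAAAf///j//+AAAAAAAAH///j//+AAAAAAAAA///j///AAAAAAAAAH//n///AAAAAAAAAAAAH///AAAAAAAAAAAAH///gAAAAAAAAAAAH///gAAAAAAAAAAAH///gAAAAAAAAAAAH///gAAAAAAAAAAAH///gAAAAAAAAAAAD///AAAAAAAAAAAAD///AAAAAAAAAAAAB//+AAAAAAAAAAAAB//4AAAAAAAAAAAAAf/wAAAAAAAAAAAAAH+AAAAAAAAAAAAAAAAAAAAAAAAAAAAAAAAAAAAAAAAAAAAAAAAAAAAAAAAAAAAAAAAAAAAAAAAAAAAAAAAAAAAAAAAAAAAAA="/>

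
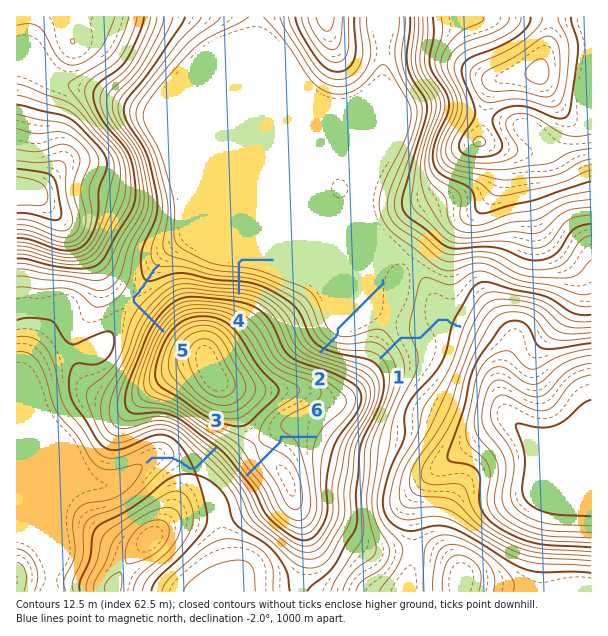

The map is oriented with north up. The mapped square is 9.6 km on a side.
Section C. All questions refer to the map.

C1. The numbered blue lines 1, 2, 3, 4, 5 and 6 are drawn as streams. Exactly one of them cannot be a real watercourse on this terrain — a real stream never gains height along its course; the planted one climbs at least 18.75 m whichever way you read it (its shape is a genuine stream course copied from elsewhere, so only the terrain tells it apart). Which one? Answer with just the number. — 6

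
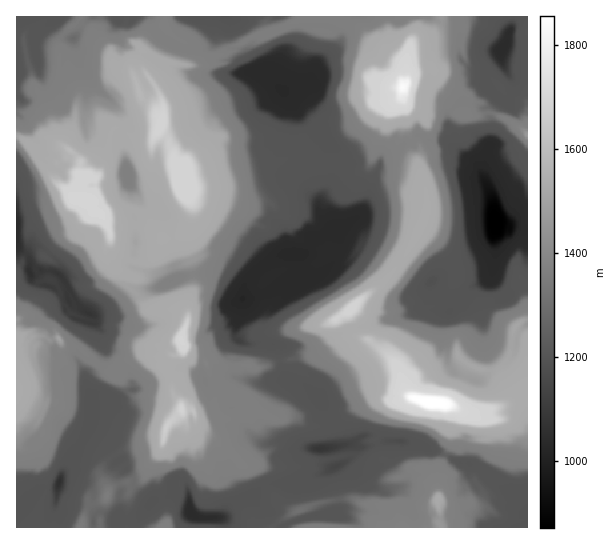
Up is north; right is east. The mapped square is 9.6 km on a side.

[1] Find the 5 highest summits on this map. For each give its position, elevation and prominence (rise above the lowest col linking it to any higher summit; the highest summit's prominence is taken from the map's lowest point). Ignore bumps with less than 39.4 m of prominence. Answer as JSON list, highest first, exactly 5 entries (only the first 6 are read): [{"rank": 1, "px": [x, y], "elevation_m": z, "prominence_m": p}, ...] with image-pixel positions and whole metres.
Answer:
[{"rank": 1, "px": [430, 402], "elevation_m": 1856, "prominence_m": 984}, {"rank": 2, "px": [402, 87], "elevation_m": 1837, "prominence_m": 469}, {"rank": 3, "px": [82, 199], "elevation_m": 1694, "prominence_m": 343}, {"rank": 4, "px": [182, 342], "elevation_m": 1692, "prominence_m": 201}, {"rank": 5, "px": [179, 175], "elevation_m": 1690, "prominence_m": 165}]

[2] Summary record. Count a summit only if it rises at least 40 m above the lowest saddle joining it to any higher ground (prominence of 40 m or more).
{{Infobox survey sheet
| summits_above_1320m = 11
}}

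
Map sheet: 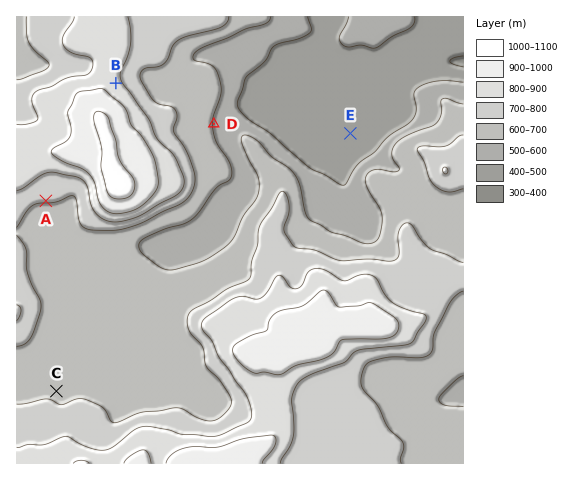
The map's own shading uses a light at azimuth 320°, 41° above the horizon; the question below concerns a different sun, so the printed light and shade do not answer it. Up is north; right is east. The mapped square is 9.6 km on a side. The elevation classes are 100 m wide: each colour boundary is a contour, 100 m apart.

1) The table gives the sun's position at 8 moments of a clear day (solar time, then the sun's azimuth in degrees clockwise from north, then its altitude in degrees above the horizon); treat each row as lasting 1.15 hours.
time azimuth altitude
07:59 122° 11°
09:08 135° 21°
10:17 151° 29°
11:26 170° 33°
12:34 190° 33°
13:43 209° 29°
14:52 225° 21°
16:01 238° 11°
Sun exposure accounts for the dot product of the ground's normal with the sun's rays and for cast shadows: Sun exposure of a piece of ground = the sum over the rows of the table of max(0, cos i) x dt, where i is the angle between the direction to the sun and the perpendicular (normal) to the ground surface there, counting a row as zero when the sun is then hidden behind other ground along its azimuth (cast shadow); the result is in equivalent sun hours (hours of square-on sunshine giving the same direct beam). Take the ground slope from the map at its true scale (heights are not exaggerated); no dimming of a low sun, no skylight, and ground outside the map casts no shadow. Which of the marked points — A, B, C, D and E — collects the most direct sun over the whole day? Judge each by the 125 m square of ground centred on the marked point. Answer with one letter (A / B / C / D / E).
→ A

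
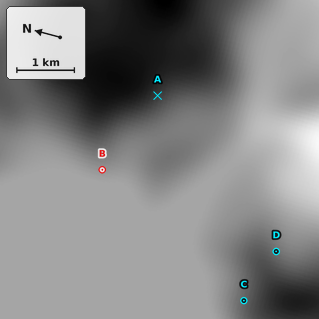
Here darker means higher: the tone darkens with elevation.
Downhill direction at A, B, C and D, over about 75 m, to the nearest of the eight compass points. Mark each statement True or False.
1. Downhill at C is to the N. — True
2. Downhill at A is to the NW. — False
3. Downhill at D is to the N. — False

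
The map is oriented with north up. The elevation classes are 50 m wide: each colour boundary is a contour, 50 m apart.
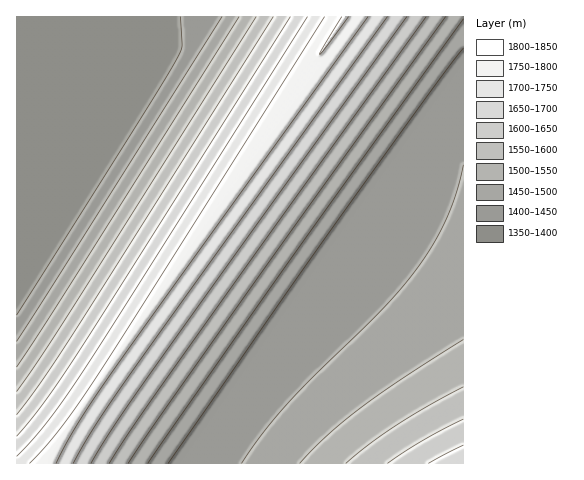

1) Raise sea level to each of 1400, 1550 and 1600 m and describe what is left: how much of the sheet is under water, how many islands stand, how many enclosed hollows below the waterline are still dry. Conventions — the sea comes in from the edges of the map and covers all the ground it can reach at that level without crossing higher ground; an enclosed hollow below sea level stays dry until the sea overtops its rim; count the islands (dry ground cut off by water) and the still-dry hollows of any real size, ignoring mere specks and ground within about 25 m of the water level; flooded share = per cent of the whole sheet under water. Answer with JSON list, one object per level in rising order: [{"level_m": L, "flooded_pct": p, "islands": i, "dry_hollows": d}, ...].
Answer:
[{"level_m": 1400, "flooded_pct": 14, "islands": 0, "dry_hollows": 0}, {"level_m": 1550, "flooded_pct": 60, "islands": 0, "dry_hollows": 0}, {"level_m": 1600, "flooded_pct": 70, "islands": 0, "dry_hollows": 0}]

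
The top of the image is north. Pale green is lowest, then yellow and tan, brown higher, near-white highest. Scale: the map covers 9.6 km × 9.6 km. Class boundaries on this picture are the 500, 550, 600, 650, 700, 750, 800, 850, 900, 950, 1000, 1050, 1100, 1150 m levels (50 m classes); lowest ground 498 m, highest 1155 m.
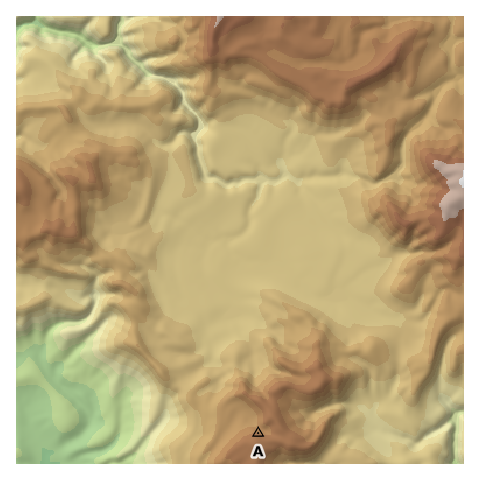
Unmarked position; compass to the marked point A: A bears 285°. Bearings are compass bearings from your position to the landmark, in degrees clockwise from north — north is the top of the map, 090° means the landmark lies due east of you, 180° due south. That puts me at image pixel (317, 449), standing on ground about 930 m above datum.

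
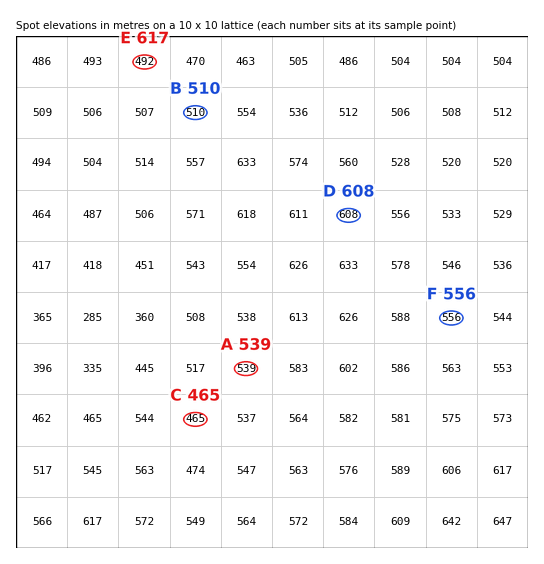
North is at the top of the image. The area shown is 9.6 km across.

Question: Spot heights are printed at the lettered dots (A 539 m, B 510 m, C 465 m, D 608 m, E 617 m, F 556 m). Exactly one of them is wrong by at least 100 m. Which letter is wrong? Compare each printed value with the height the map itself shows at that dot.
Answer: E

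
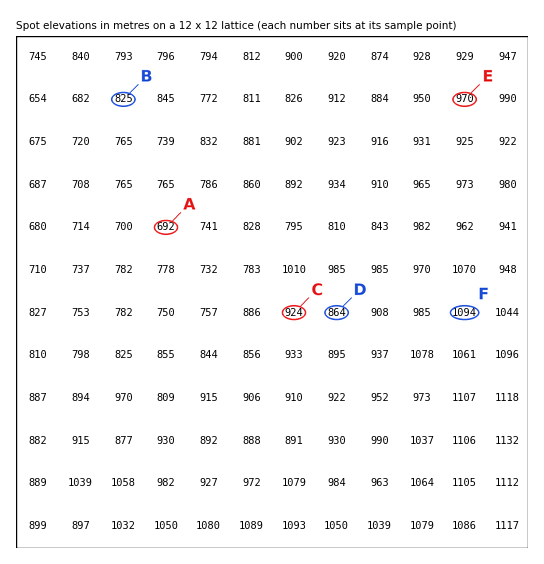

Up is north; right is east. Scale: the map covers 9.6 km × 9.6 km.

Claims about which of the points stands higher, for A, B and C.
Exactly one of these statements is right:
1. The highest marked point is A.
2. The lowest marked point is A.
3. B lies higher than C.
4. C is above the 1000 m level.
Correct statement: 2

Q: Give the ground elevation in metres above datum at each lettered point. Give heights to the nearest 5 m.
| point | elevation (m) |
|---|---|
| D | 865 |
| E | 970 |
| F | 1095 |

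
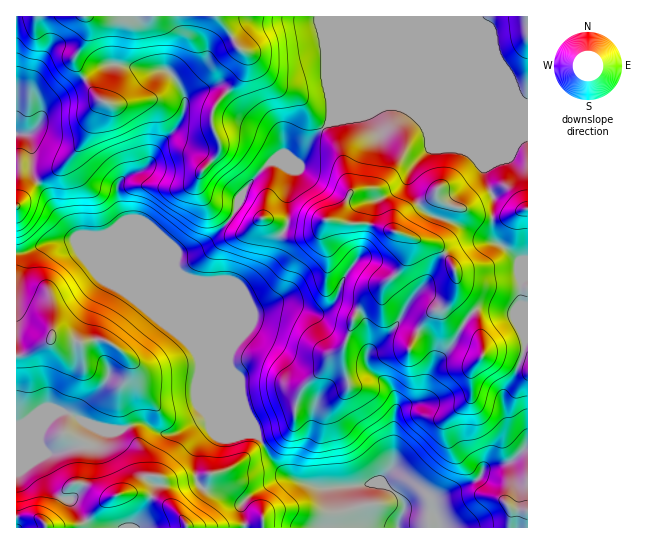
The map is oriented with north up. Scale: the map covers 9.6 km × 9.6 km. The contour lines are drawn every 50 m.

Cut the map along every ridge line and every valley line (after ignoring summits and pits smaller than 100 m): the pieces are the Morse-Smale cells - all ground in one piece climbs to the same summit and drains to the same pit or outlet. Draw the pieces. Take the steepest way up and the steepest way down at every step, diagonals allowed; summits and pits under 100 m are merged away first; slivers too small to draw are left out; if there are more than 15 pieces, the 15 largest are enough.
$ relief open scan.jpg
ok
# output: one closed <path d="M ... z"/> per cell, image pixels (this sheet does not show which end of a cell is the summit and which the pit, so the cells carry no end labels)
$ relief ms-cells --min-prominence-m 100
<path d="M397 105l-14 0-29 12-24 4-18 18-14 25-15 1-6-4-10 3-22 25-16 32-28 26-23 6-3 16 61 146 23 22 13 24 14 14 12 6 20 7 36-1 19-4 10 1 18 15 3 4-1 10 26 3 6 3-3-13 5-7 40-19 12-13 22-6 13-11-1-7-12-10-3-6-5-28 2-8 10-13 8-21 2-15 3-1 0-231-122-1z"/><path d="M527 16l-510 0-1 237 7 0 28-12 24-1 6 3 77 76 25 18 12 12 18 42 21 22-59-144 2-15 18-5 14-8 20-20 16-32 22-25 6-3 10 4 15-1 14-25 18-18 24-4 29-12 14 0 9 4 121 0z"/><path d="M75 240l-24 1-20 10-15 3 0 171 5 0 26-10 19-3 21 12 12 4 20 3 22-8 20 10 9 2 7-2 32-16 33 15 12 3-38-40-21-46-12-12-25-18-77-76z"/><path d="M66 412l-19 3-31 11 1 102 228 0-4-23 18-16 22-10 8-2-17-16-15-26-15-3-33-15-32 16-10 2-6-2-20-10-22 8-20-3-12-4z"/><path d="M527 341l-2 1-2 15-8 21-10 13-2 8 5 28 3 6 12 10 1 7-13 11-22 6-12 13-40 19-5 7 5 14-8-4-26-3 1-10-3-4-18-15-10-1-19 4-36 1-32-11-27 12-18 16 4 22 282 1z"/>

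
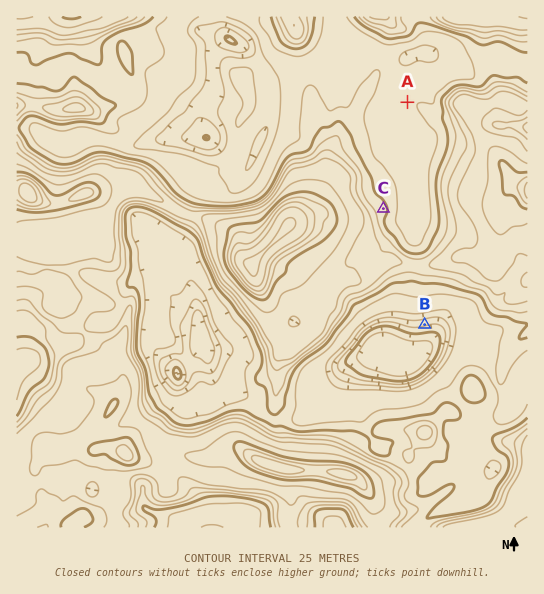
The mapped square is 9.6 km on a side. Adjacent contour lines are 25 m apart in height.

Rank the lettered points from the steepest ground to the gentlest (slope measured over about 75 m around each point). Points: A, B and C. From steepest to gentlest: B C A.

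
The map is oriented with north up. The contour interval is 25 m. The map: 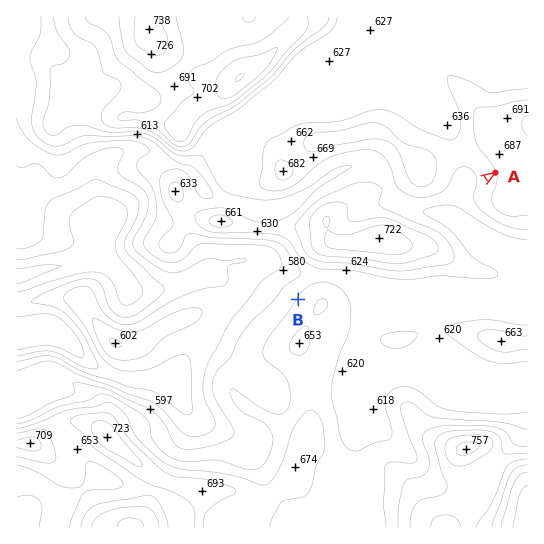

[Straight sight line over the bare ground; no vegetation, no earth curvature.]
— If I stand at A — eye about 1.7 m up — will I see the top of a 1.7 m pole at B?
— No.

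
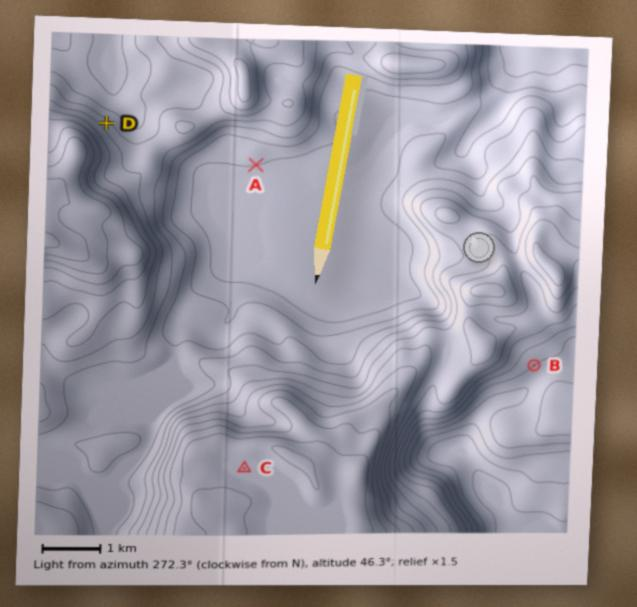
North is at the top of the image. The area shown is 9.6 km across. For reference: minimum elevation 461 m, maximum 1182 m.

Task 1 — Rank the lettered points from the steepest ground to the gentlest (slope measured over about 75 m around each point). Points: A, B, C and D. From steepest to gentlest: D B A C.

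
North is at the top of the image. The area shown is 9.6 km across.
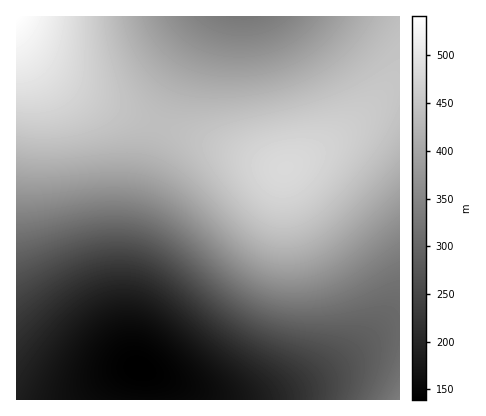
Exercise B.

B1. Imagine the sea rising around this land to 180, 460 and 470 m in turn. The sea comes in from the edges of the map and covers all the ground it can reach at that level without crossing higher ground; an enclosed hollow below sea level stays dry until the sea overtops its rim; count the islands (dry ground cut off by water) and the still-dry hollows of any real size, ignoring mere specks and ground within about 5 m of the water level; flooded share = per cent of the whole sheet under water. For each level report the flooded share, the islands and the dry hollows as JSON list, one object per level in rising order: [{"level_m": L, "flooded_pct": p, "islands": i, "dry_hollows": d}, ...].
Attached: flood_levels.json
[{"level_m": 180, "flooded_pct": 10, "islands": 0, "dry_hollows": 0}, {"level_m": 460, "flooded_pct": 87, "islands": 1, "dry_hollows": 0}, {"level_m": 470, "flooded_pct": 92, "islands": 1, "dry_hollows": 0}]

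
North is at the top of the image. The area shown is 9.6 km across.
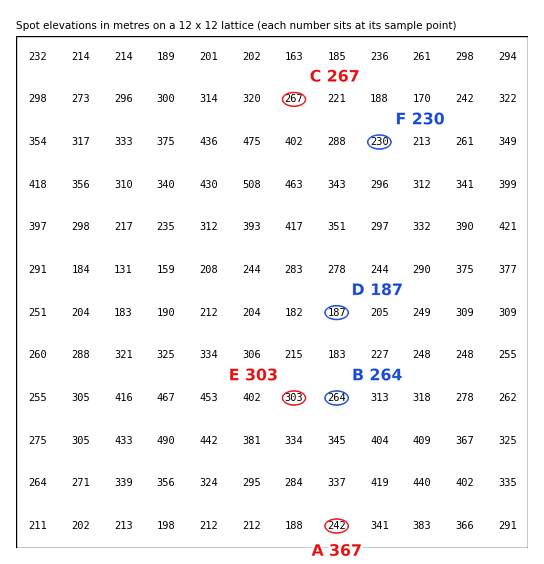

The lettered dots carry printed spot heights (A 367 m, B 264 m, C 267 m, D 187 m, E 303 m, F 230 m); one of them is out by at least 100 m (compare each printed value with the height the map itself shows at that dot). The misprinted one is A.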